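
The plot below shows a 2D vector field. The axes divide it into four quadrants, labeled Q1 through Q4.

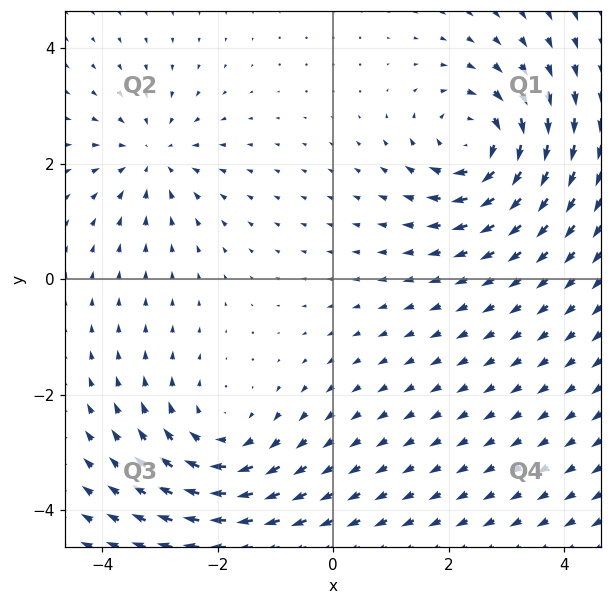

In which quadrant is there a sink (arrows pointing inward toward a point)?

Q2

The sink sits at approximately (-3.1, 2.1), which lies in quadrant Q2. The divergence there is about -4, negative as expected for a sink.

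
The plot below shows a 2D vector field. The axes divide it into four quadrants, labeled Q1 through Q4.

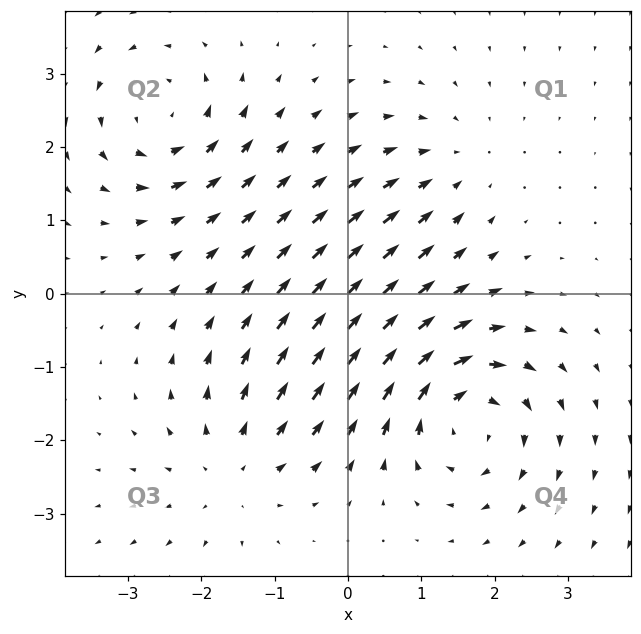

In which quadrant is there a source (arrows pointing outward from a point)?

Q3

The source sits at approximately (-1.6, -2.4), which lies in quadrant Q3. The divergence there is about +3, positive as expected for a source.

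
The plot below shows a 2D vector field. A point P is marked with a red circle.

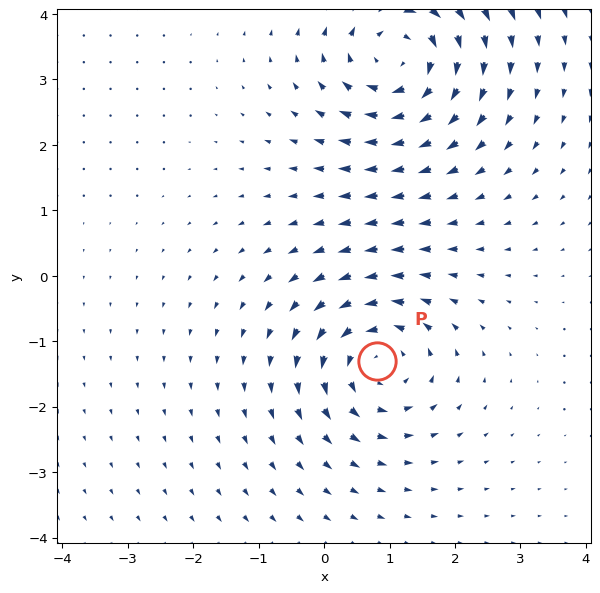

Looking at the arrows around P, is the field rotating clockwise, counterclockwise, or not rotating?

counterclockwise

Near P at (0.8, -1.3) the arrows circulate counterclockwise. The curl (z-component) there is about +4; positive curl means counterclockwise rotation.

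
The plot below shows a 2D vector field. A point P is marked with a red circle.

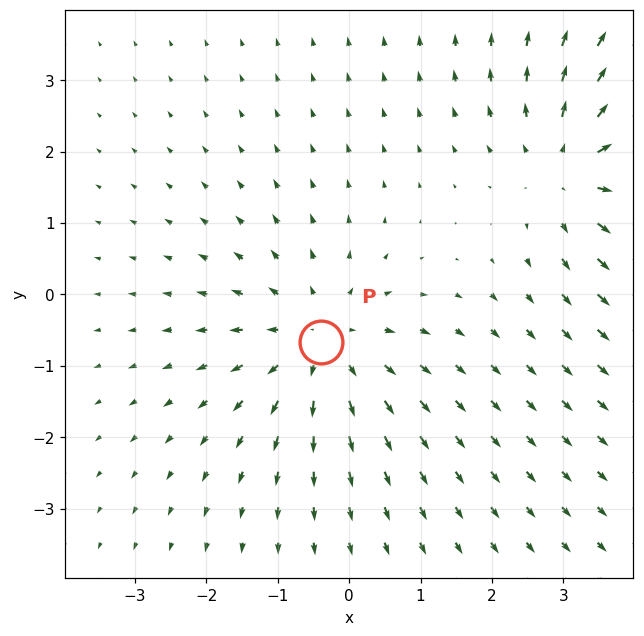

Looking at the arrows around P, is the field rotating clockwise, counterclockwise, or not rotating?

not rotating

Near P at (-0.4, -0.7) the arrows show no circulation. The curl there is ≈0.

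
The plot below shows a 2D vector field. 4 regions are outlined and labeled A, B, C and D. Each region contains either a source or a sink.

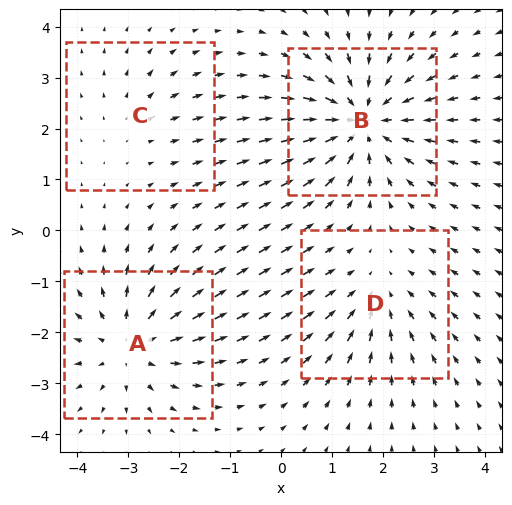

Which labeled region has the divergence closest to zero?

C

Divergence at each region's feature centre — A: about +4, B: about -6, C: about +2, D: about -3. Region C is closest to zero.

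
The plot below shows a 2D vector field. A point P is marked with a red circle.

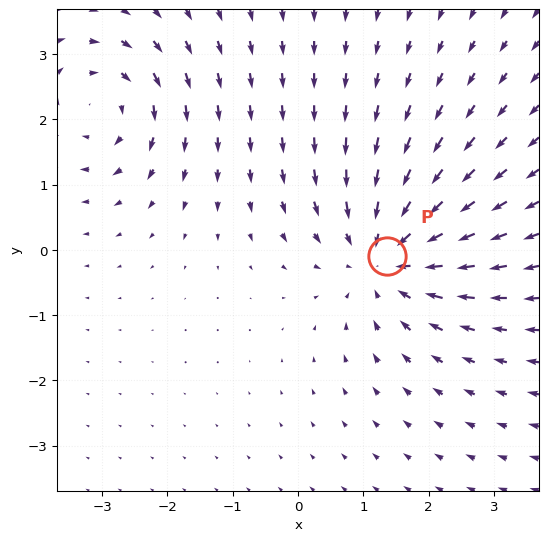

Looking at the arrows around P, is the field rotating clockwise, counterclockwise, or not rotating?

Near P at (1.4, -0.1) the arrows show no circulation. The curl there is ≈0.

not rotating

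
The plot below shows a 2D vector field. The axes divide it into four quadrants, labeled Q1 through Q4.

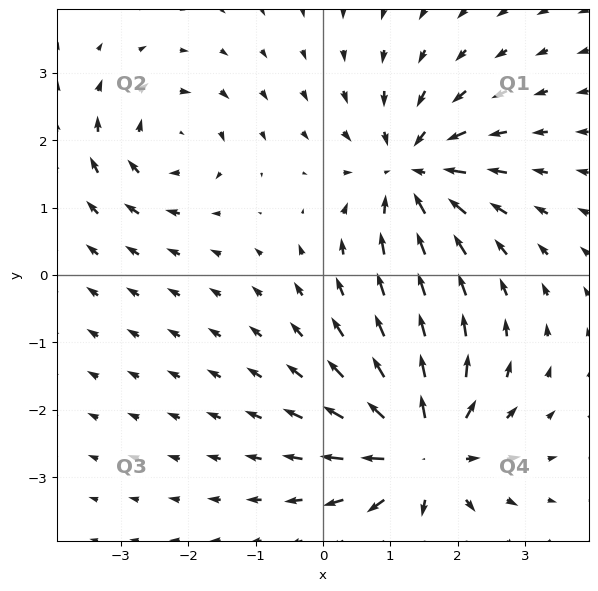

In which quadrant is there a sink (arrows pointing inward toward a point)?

The sink sits at approximately (1.3, 1.5), which lies in quadrant Q1. The divergence there is about -5, negative as expected for a sink.

Q1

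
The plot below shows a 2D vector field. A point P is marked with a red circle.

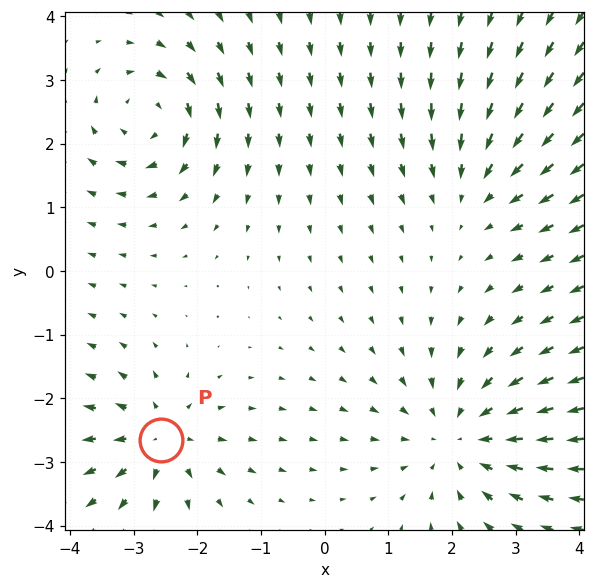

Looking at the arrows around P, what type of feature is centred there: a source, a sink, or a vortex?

source

At P (-2.6, -2.6) the arrows spread outward. Divergence about +5, curl ≈0 — positive divergence with near-zero curl is a source.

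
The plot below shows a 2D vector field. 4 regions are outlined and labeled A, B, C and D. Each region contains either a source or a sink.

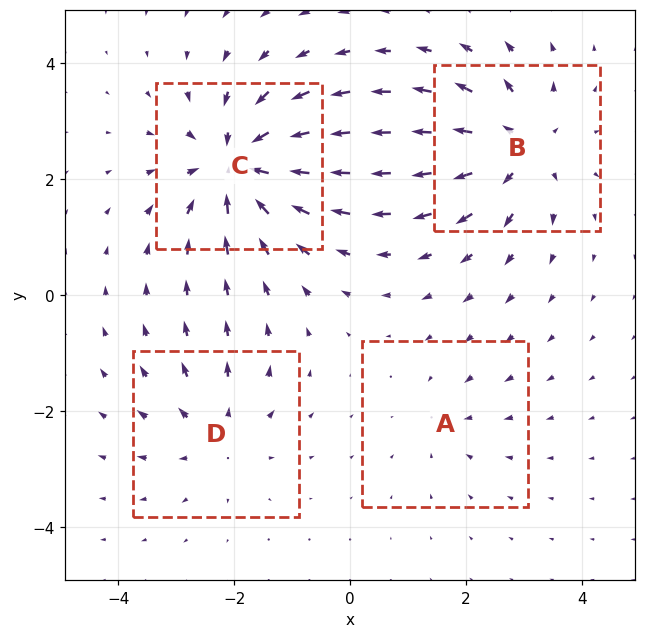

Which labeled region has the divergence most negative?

C

Divergence at each region's feature centre — A: about -2, B: about +5, C: about -7, D: about +4. Region C is most negative.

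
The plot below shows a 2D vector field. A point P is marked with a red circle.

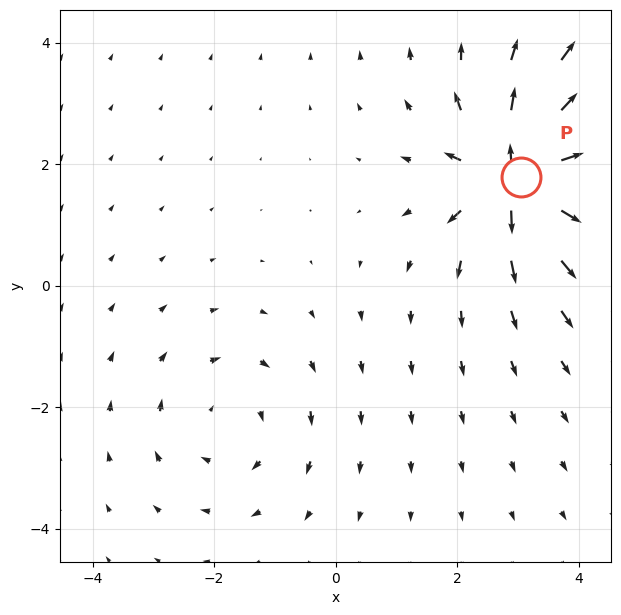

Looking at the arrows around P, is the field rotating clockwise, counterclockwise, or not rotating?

not rotating

Near P at (3.0, 1.8) the arrows show no circulation. The curl there is ≈0.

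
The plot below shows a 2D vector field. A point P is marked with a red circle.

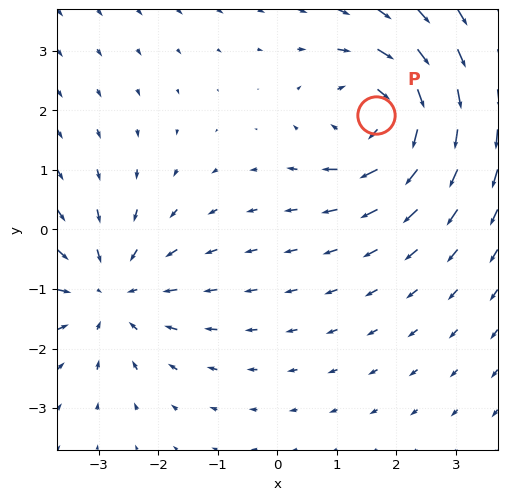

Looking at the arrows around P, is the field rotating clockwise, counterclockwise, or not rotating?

clockwise

Near P at (1.7, 1.9) the arrows circulate clockwise. The curl (z-component) there is about -5; negative curl means clockwise rotation.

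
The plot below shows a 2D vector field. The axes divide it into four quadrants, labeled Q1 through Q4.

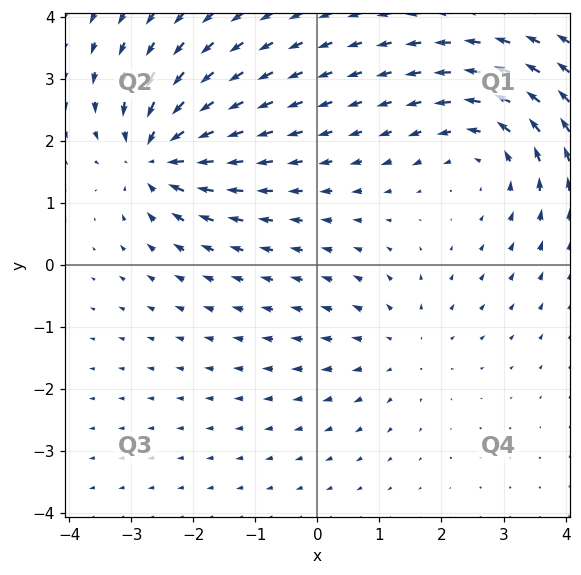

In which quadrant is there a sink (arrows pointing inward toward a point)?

Q2

The sink sits at approximately (-2.6, 1.8), which lies in quadrant Q2. The divergence there is about -7, negative as expected for a sink.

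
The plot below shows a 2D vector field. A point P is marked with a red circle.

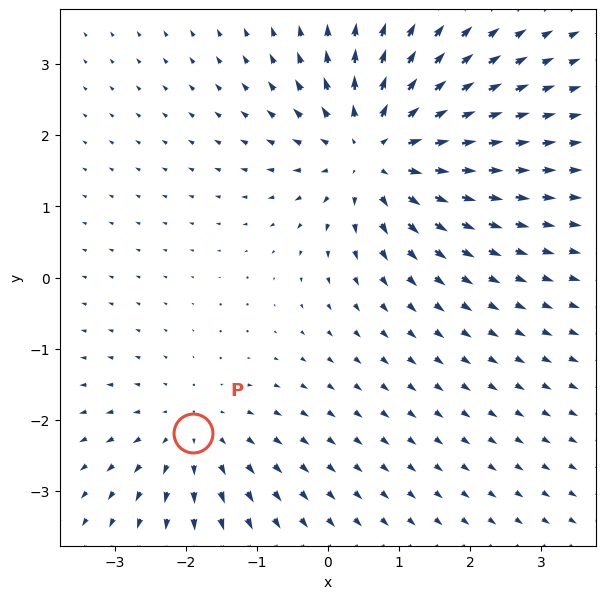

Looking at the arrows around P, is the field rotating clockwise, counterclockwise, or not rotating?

Near P at (-1.9, -2.2) the arrows show no circulation. The curl there is ≈0.

not rotating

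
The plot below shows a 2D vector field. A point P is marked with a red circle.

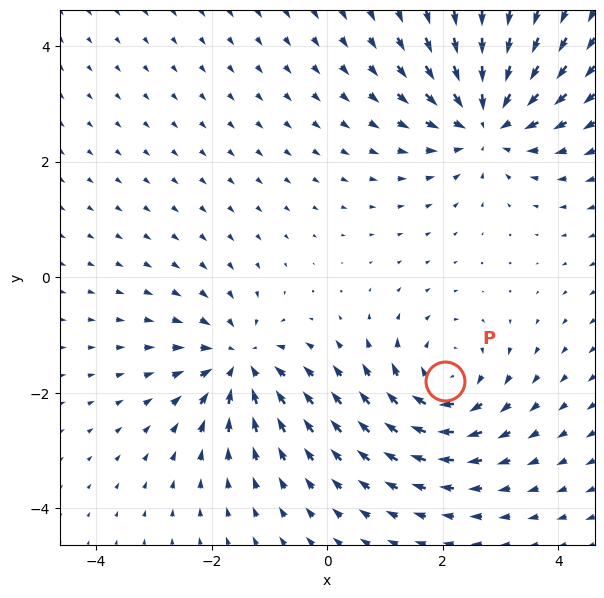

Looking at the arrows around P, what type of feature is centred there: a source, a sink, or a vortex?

At P (2.0, -1.8) the arrows circulate clockwise. Divergence ≈0, curl about -4 — near-zero divergence with nonzero curl is a vortex.

vortex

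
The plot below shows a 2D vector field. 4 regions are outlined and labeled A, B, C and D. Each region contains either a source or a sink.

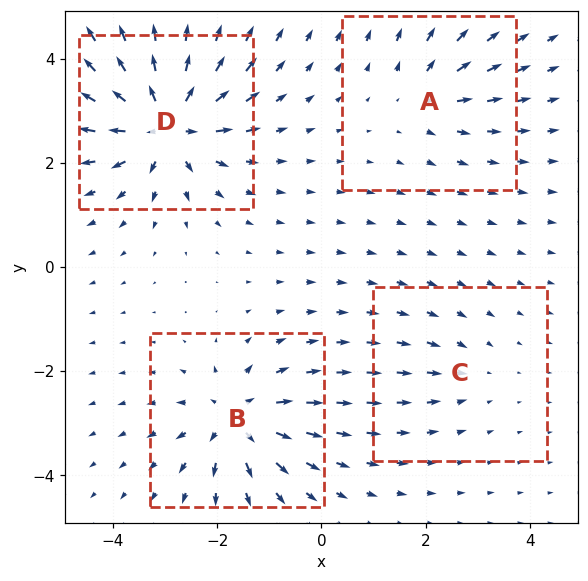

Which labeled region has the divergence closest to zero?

Divergence at each region's feature centre — A: about +4, B: about +7, C: about -3, D: about +9. Region C is closest to zero.

C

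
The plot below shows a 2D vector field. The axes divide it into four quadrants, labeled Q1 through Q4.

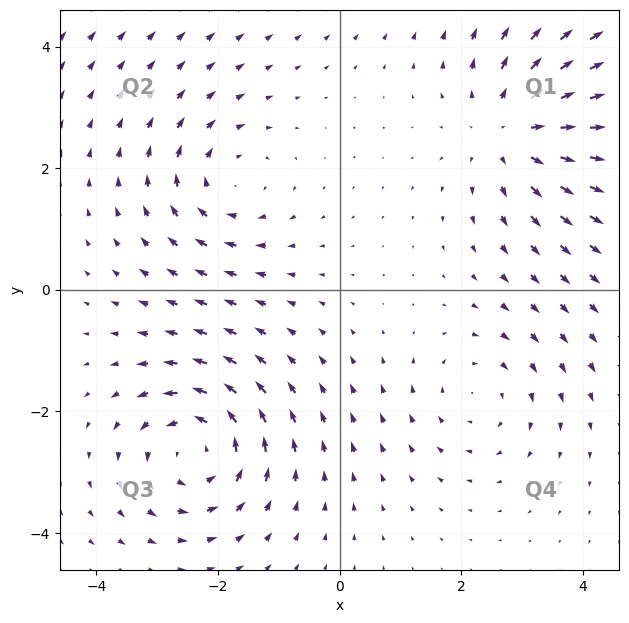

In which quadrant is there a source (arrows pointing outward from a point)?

Q1

The source sits at approximately (2.8, 2.6), which lies in quadrant Q1. The divergence there is about +3, positive as expected for a source.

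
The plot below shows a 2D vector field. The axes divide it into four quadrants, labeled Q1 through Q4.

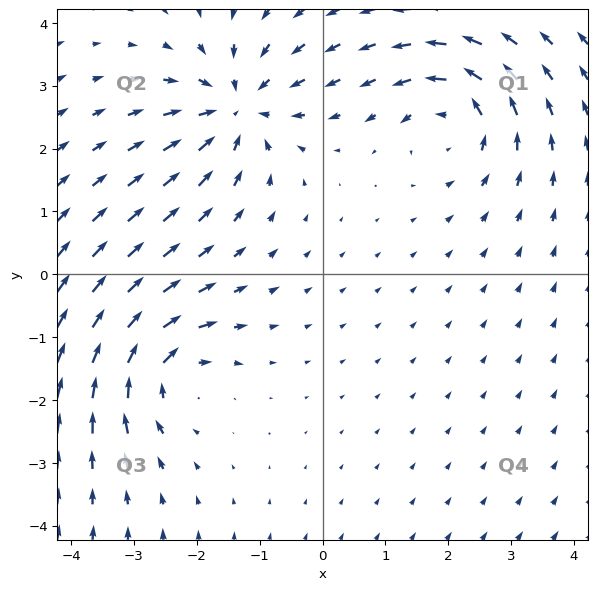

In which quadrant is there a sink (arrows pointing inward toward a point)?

The sink sits at approximately (-1.4, 2.6), which lies in quadrant Q2. The divergence there is about -4, negative as expected for a sink.

Q2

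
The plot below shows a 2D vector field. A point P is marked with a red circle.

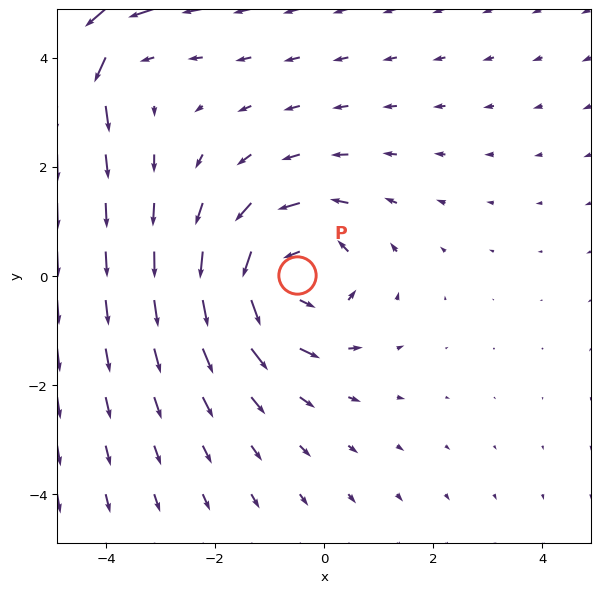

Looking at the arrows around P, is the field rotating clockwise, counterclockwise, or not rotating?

Near P at (-0.5, 0.0) the arrows circulate counterclockwise. The curl (z-component) there is about +4; positive curl means counterclockwise rotation.

counterclockwise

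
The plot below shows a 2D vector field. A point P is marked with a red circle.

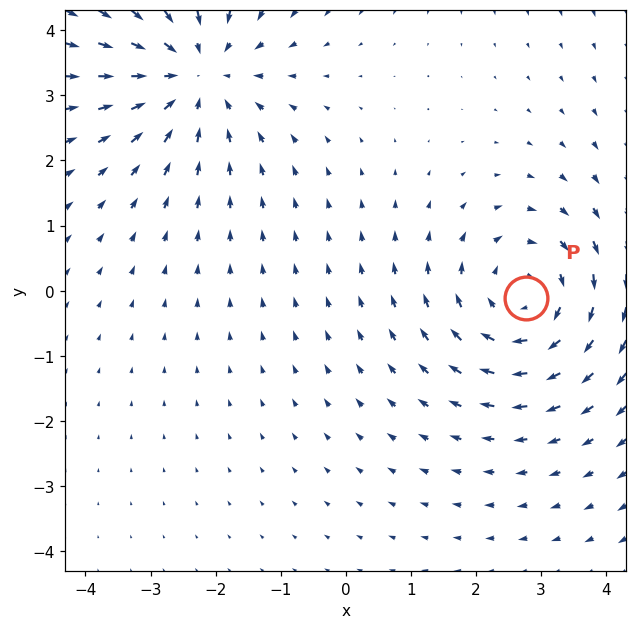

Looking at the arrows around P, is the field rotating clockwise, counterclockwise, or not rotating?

clockwise

Near P at (2.8, -0.1) the arrows circulate clockwise. The curl (z-component) there is about -3; negative curl means clockwise rotation.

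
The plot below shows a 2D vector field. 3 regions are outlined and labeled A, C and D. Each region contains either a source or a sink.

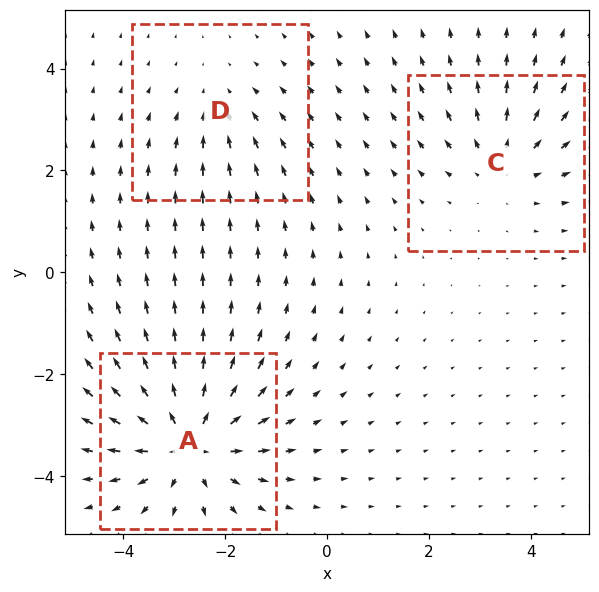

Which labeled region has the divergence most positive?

Divergence at each region's feature centre — A: about +4, C: about +3, D: about -2. Region A is most positive.

A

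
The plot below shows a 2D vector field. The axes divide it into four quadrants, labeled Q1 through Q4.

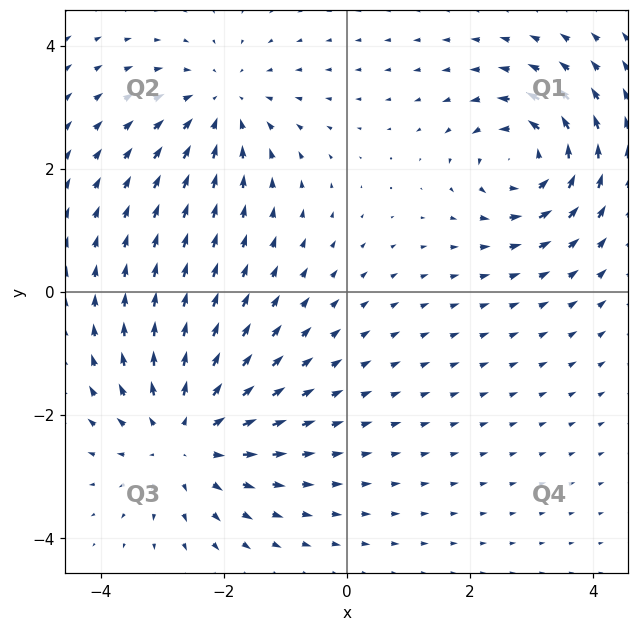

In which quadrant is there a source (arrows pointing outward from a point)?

The source sits at approximately (-2.6, -2.4), which lies in quadrant Q3. The divergence there is about +3, positive as expected for a source.

Q3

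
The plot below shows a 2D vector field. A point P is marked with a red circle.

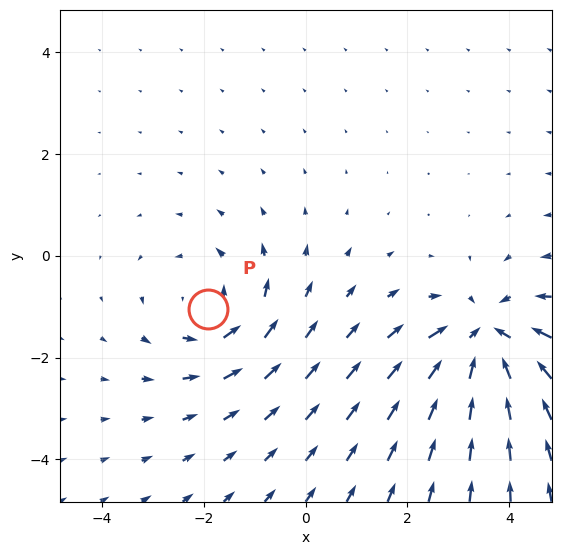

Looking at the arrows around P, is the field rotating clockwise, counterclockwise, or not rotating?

Near P at (-1.9, -1.0) the arrows circulate counterclockwise. The curl (z-component) there is about +3; positive curl means counterclockwise rotation.

counterclockwise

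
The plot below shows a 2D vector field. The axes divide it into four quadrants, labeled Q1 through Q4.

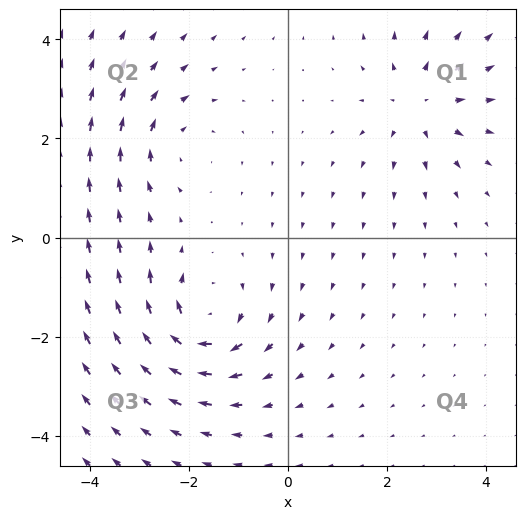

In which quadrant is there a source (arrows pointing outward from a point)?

Q1

The source sits at approximately (2.7, 2.7), which lies in quadrant Q1. The divergence there is about +3, positive as expected for a source.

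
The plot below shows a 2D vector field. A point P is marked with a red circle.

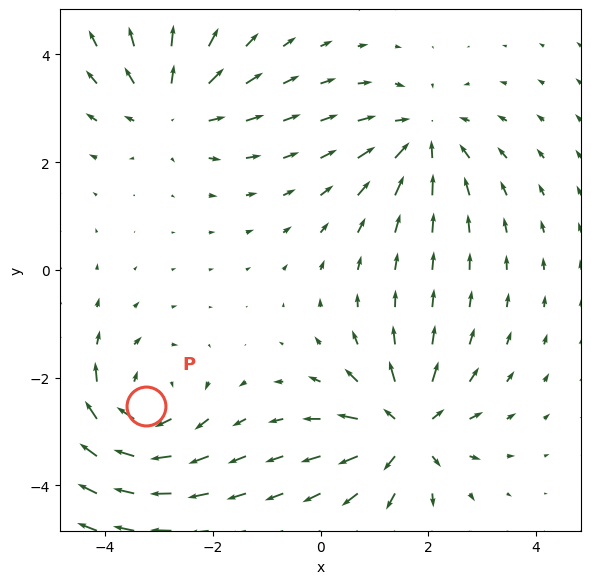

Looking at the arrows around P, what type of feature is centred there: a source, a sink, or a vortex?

vortex

At P (-3.2, -2.5) the arrows circulate clockwise. Divergence ≈0, curl about -5 — near-zero divergence with nonzero curl is a vortex.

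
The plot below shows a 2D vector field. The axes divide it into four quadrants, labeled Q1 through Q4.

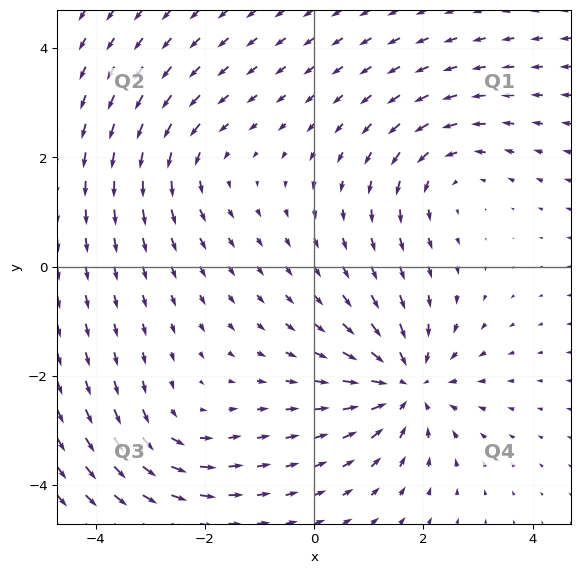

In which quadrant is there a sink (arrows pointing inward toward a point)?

The sink sits at approximately (1.7, -2.2), which lies in quadrant Q4. The divergence there is about -5, negative as expected for a sink.

Q4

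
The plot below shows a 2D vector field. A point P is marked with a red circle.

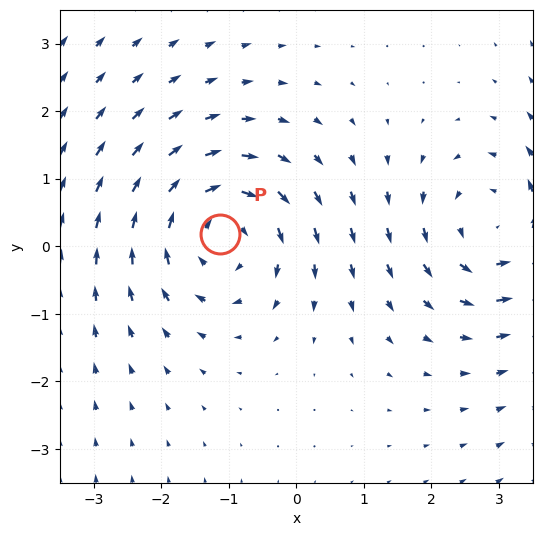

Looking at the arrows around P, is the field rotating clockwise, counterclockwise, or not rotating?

clockwise

Near P at (-1.1, 0.2) the arrows circulate clockwise. The curl (z-component) there is about -4; negative curl means clockwise rotation.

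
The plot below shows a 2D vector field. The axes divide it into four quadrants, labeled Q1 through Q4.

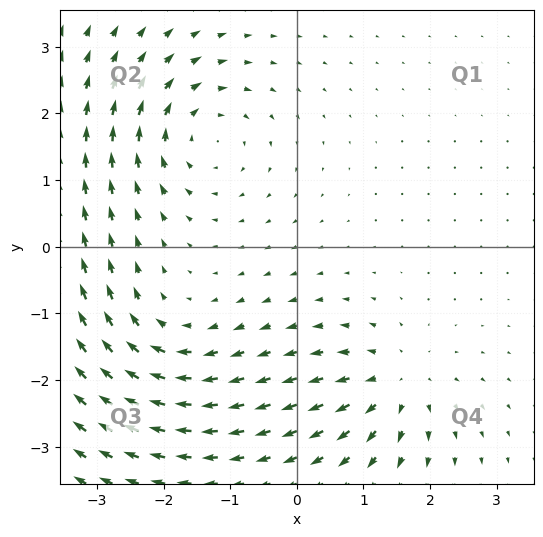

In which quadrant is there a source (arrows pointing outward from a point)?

Q4

The source sits at approximately (1.5, -2.1), which lies in quadrant Q4. The divergence there is about +6, positive as expected for a source.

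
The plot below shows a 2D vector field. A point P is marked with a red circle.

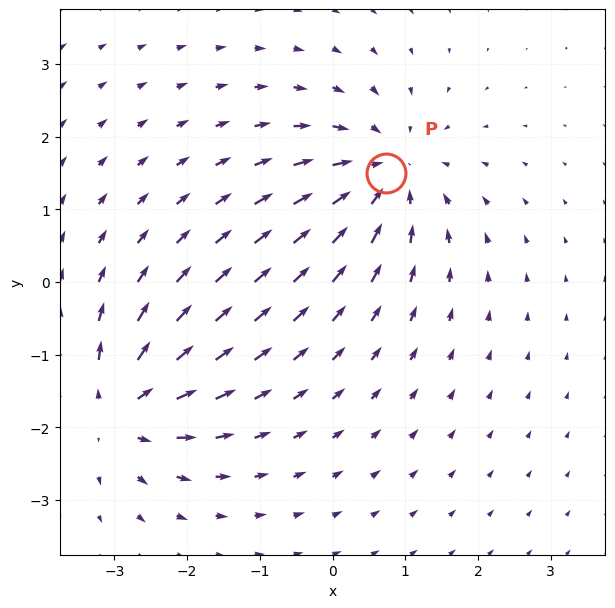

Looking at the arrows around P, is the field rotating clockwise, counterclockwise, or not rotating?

Near P at (0.7, 1.5) the arrows show no circulation. The curl there is ≈0.

not rotating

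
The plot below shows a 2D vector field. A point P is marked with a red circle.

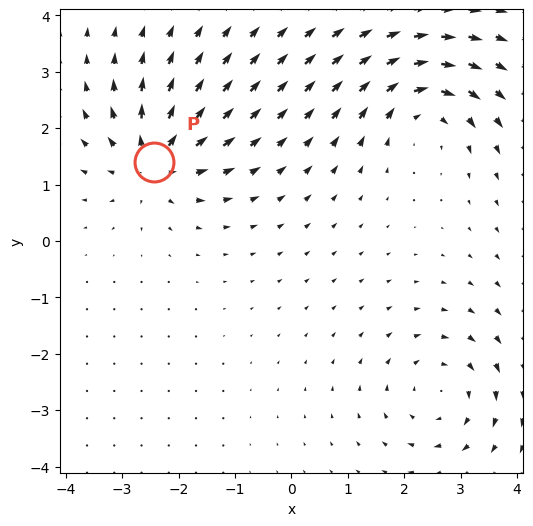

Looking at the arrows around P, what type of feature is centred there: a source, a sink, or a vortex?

source

At P (-2.4, 1.4) the arrows spread outward. Divergence about +6, curl ≈0 — positive divergence with near-zero curl is a source.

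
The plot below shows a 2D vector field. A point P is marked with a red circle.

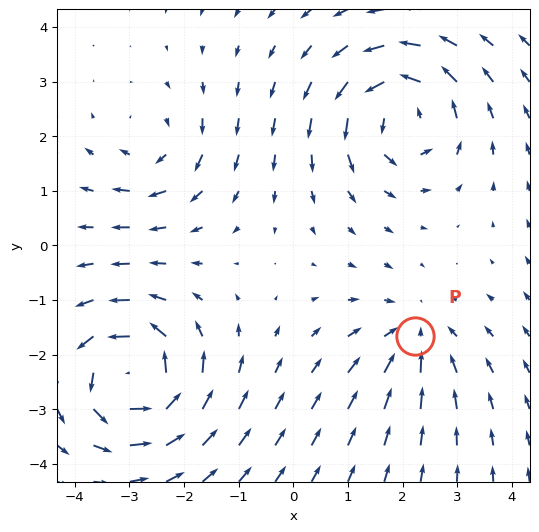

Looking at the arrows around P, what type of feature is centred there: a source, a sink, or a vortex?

At P (2.2, -1.6) the arrows converge inward. Divergence about -3, curl ≈0 — negative divergence with near-zero curl is a sink.

sink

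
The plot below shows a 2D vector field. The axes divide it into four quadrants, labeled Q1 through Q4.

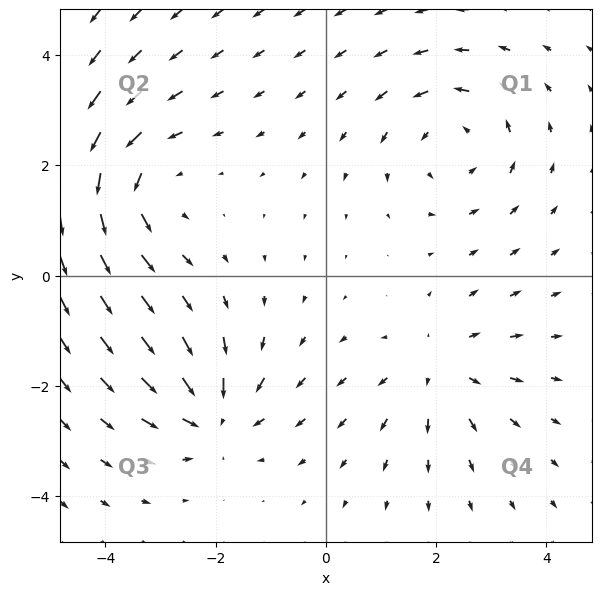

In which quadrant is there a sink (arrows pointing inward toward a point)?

The sink sits at approximately (-2.1, -2.5), which lies in quadrant Q3. The divergence there is about -5, negative as expected for a sink.

Q3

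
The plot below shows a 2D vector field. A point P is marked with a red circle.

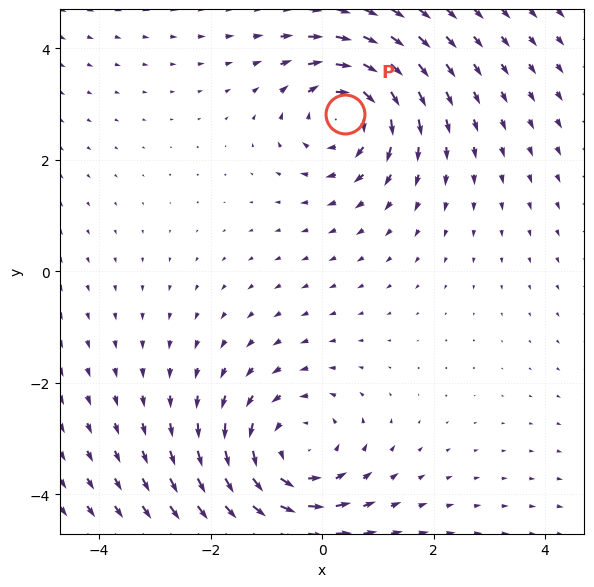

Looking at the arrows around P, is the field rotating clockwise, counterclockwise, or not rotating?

Near P at (0.4, 2.8) the arrows circulate clockwise. The curl (z-component) there is about -4; negative curl means clockwise rotation.

clockwise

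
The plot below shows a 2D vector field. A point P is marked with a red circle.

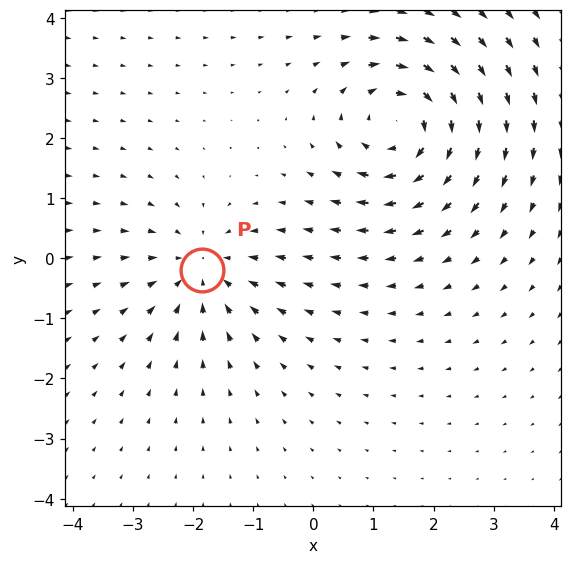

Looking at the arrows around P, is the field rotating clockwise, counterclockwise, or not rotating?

Near P at (-1.9, -0.2) the arrows show no circulation. The curl there is ≈0.

not rotating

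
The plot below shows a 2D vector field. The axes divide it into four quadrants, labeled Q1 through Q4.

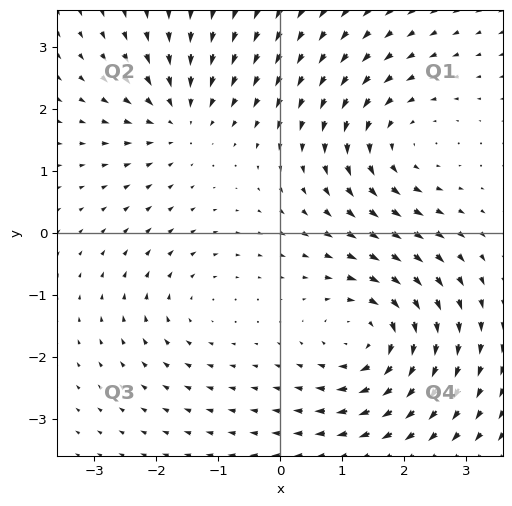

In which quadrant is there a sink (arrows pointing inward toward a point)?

The sink sits at approximately (-1.6, 1.9), which lies in quadrant Q2. The divergence there is about -4, negative as expected for a sink.

Q2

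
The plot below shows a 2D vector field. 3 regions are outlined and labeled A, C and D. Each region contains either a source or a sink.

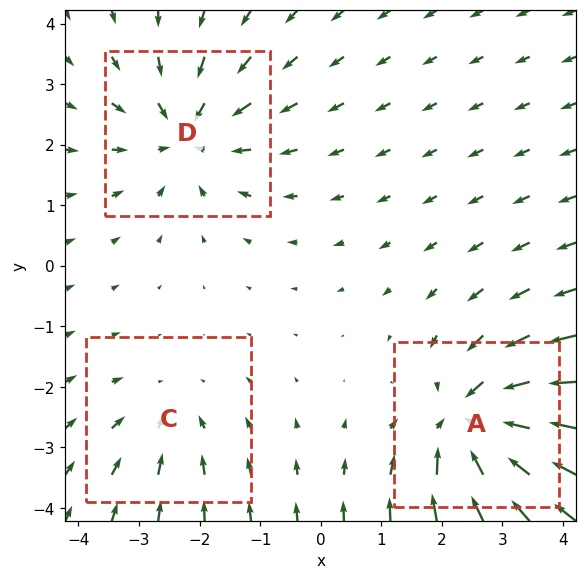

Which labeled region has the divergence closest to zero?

C

Divergence at each region's feature centre — A: about -5, C: about -2, D: about -3. Region C is closest to zero.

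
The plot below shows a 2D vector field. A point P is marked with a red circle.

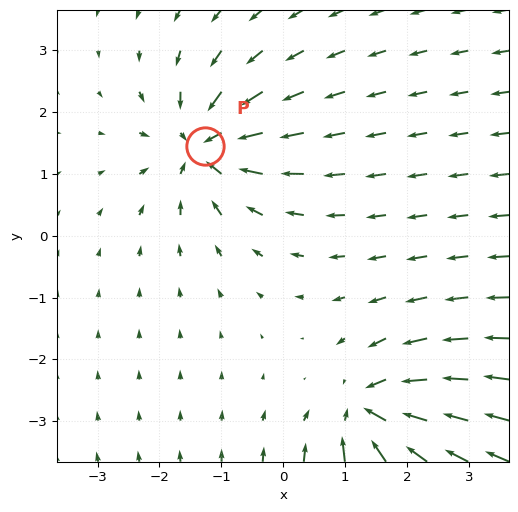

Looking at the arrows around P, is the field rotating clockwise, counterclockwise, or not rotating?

Near P at (-1.3, 1.5) the arrows show no circulation. The curl there is ≈0.

not rotating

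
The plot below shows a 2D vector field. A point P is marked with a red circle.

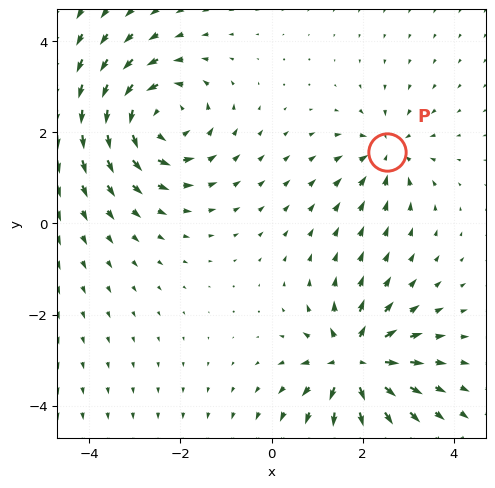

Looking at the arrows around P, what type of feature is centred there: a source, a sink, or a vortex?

sink

At P (2.5, 1.6) the arrows converge inward. Divergence about -4, curl ≈0 — negative divergence with near-zero curl is a sink.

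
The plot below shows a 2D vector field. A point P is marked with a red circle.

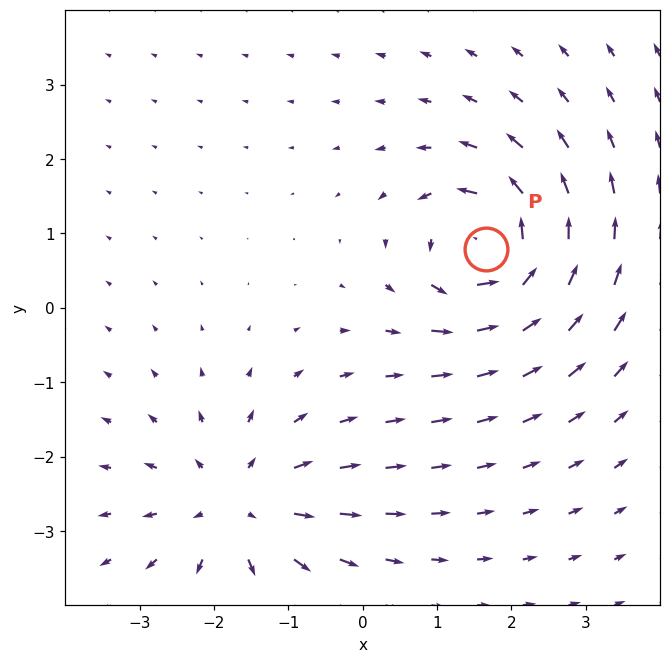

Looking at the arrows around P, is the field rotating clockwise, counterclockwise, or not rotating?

Near P at (1.7, 0.8) the arrows circulate counterclockwise. The curl (z-component) there is about +6; positive curl means counterclockwise rotation.

counterclockwise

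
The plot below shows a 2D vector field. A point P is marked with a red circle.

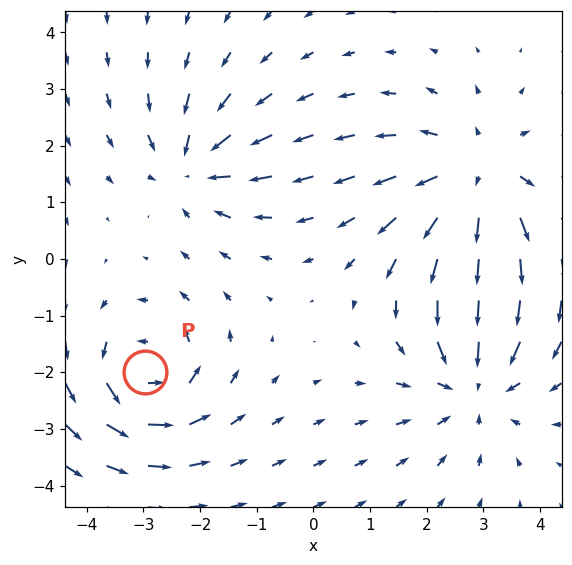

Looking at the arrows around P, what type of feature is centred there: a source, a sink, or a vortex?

vortex

At P (-3.0, -2.0) the arrows circulate counterclockwise. Divergence ≈0, curl about +5 — near-zero divergence with nonzero curl is a vortex.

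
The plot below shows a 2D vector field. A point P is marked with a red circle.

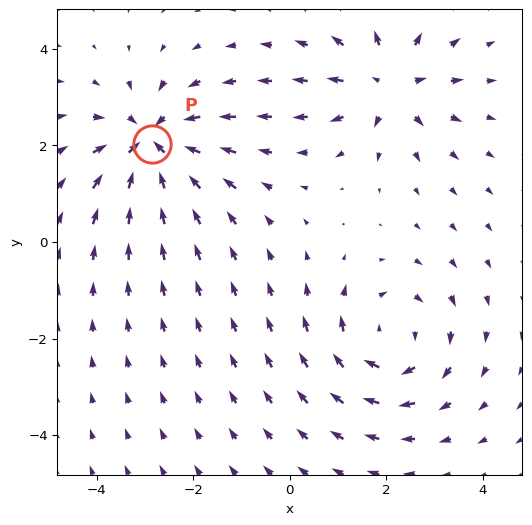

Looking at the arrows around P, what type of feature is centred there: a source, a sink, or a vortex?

sink

At P (-2.9, 2.0) the arrows converge inward. Divergence about -5, curl ≈0 — negative divergence with near-zero curl is a sink.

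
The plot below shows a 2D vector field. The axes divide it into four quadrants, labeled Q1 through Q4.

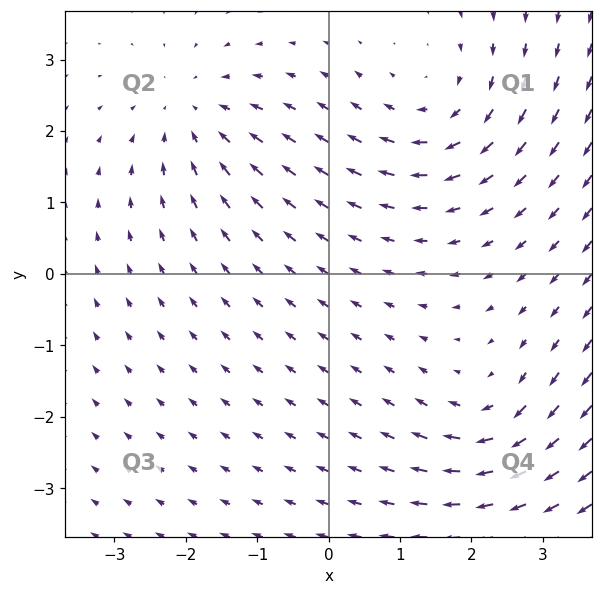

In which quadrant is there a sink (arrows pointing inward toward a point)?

Q2

The sink sits at approximately (-1.9, 2.2), which lies in quadrant Q2. The divergence there is about -3, negative as expected for a sink.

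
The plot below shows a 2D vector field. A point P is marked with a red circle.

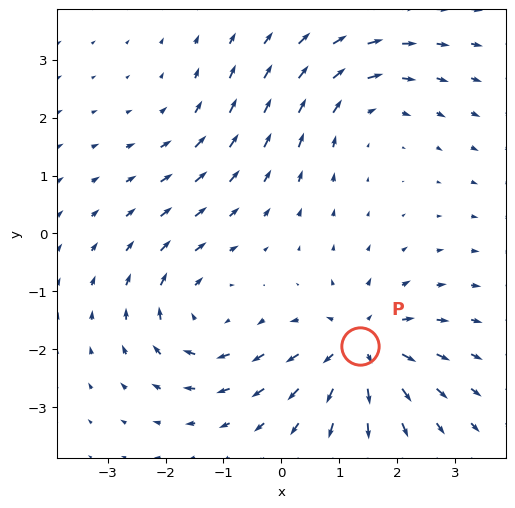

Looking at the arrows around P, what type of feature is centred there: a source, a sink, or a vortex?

source

At P (1.4, -1.9) the arrows spread outward. Divergence about +6, curl ≈0 — positive divergence with near-zero curl is a source.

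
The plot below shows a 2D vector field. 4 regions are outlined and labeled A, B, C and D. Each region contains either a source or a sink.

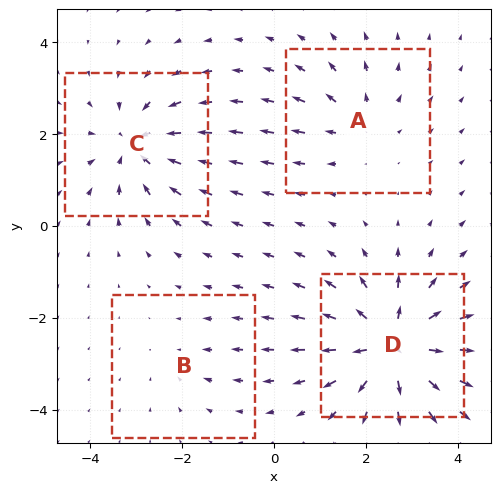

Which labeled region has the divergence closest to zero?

Divergence at each region's feature centre — A: about +3, B: about -2, C: about -5, D: about +7. Region B is closest to zero.

B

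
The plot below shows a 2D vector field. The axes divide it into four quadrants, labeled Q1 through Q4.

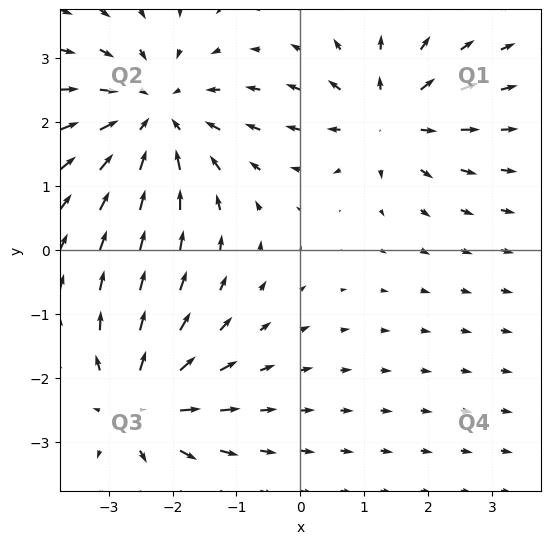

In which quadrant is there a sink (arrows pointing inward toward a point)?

Q2

The sink sits at approximately (-2.3, 2.1), which lies in quadrant Q2. The divergence there is about -3, negative as expected for a sink.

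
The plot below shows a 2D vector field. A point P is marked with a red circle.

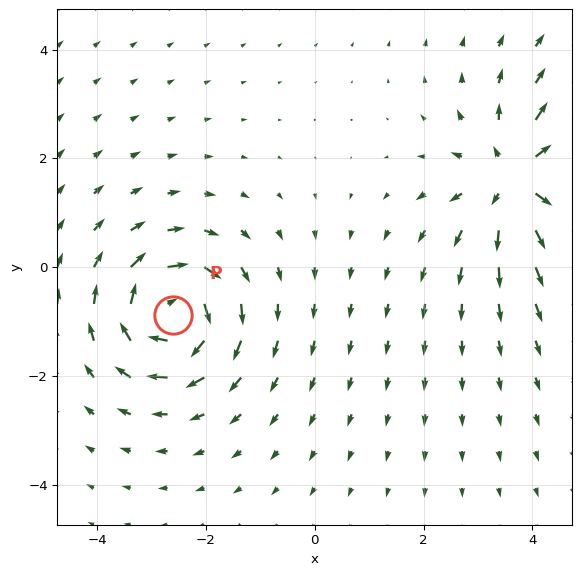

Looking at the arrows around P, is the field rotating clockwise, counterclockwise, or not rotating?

clockwise

Near P at (-2.6, -0.9) the arrows circulate clockwise. The curl (z-component) there is about -7; negative curl means clockwise rotation.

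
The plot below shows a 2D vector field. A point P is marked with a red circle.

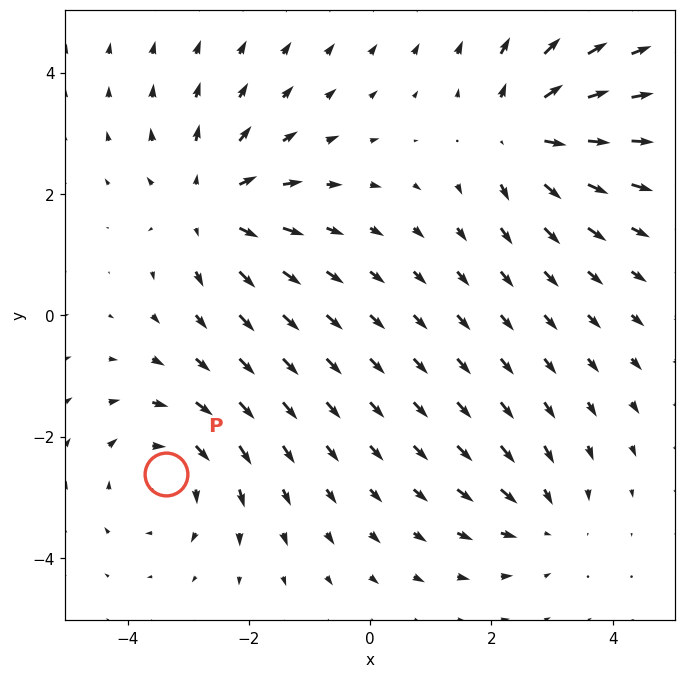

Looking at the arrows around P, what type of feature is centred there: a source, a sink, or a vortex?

vortex

At P (-3.4, -2.6) the arrows circulate clockwise. Divergence ≈0, curl about -4 — near-zero divergence with nonzero curl is a vortex.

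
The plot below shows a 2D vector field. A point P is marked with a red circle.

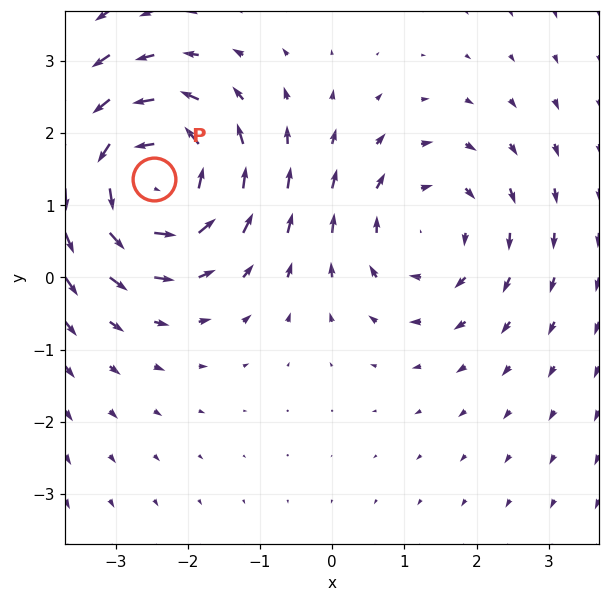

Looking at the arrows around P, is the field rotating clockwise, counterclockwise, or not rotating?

counterclockwise

Near P at (-2.5, 1.4) the arrows circulate counterclockwise. The curl (z-component) there is about +5; positive curl means counterclockwise rotation.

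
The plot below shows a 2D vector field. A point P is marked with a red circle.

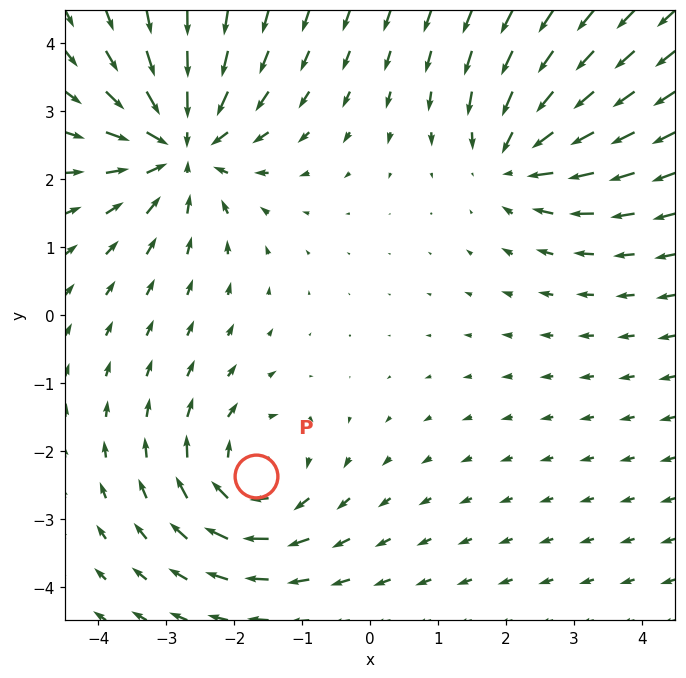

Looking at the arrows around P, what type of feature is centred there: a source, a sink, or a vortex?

vortex

At P (-1.7, -2.4) the arrows circulate clockwise. Divergence ≈0, curl about -4 — near-zero divergence with nonzero curl is a vortex.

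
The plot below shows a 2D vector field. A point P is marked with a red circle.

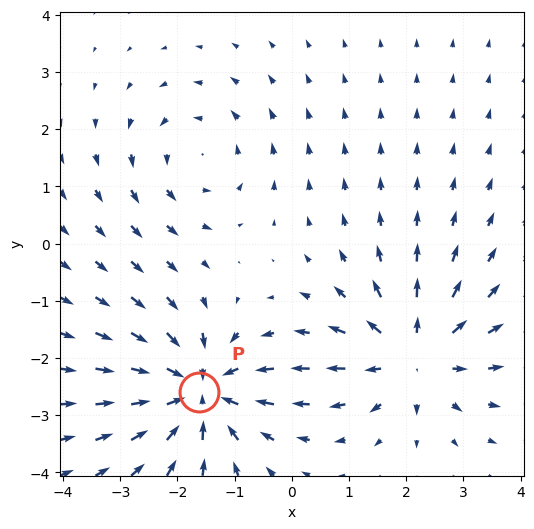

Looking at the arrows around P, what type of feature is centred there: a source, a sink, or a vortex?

At P (-1.6, -2.6) the arrows converge inward. Divergence about -5, curl ≈0 — negative divergence with near-zero curl is a sink.

sink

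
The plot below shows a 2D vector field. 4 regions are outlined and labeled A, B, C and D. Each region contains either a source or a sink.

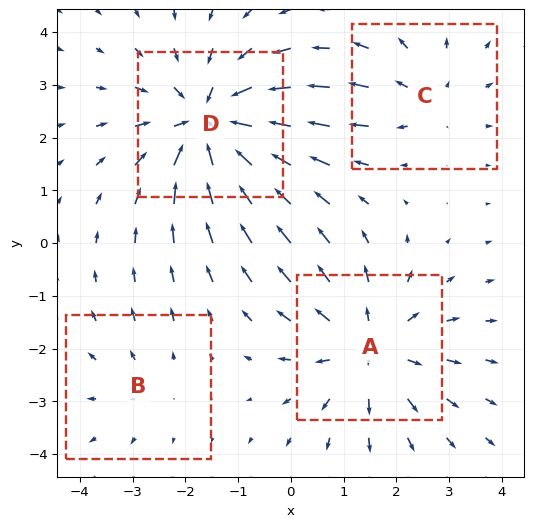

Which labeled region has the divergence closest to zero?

B

Divergence at each region's feature centre — A: about +4, B: about +2, C: about +3, D: about -6. Region B is closest to zero.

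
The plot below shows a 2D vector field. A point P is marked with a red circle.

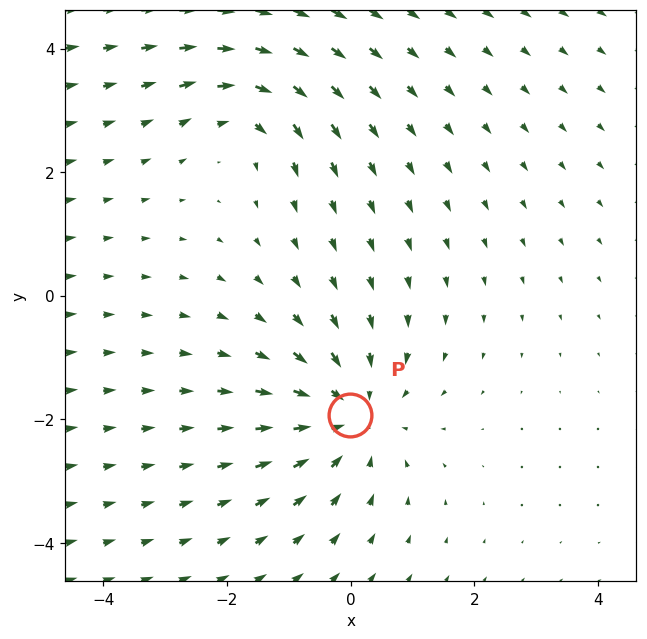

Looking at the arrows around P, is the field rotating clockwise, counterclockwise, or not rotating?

Near P at (-0.0, -1.9) the arrows show no circulation. The curl there is ≈0.

not rotating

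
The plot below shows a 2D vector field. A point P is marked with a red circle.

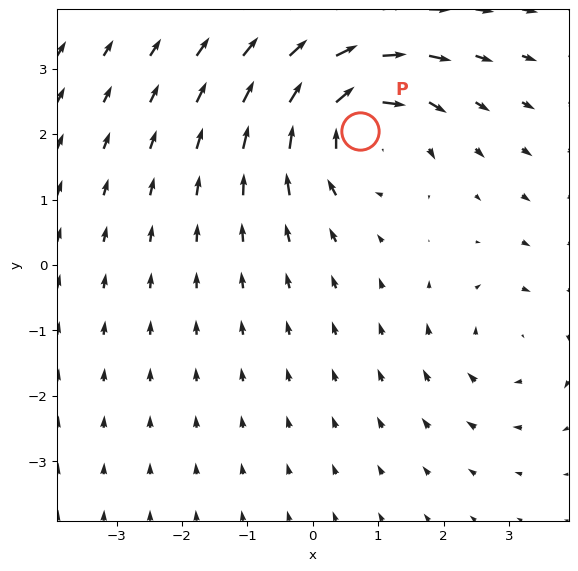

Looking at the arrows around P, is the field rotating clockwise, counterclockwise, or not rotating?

clockwise

Near P at (0.7, 2.1) the arrows circulate clockwise. The curl (z-component) there is about -5; negative curl means clockwise rotation.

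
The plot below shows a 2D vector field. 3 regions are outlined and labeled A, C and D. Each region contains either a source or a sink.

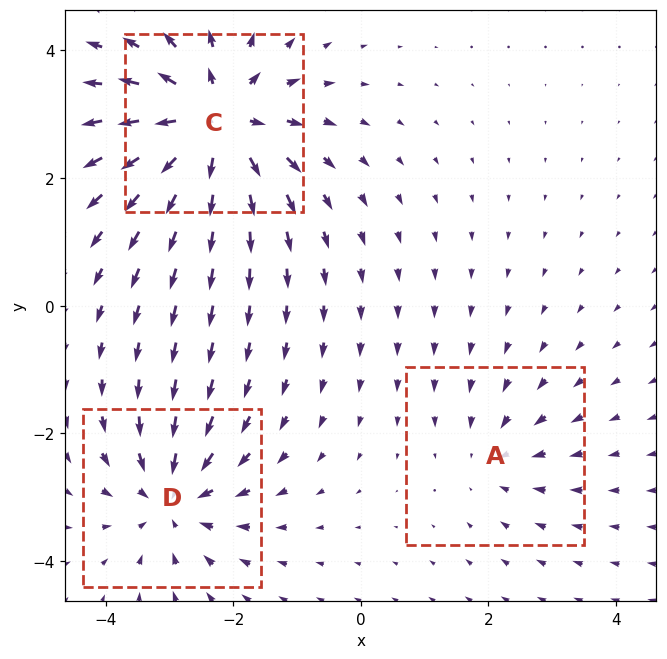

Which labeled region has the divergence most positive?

C

Divergence at each region's feature centre — A: about -2, C: about +5, D: about -4. Region C is most positive.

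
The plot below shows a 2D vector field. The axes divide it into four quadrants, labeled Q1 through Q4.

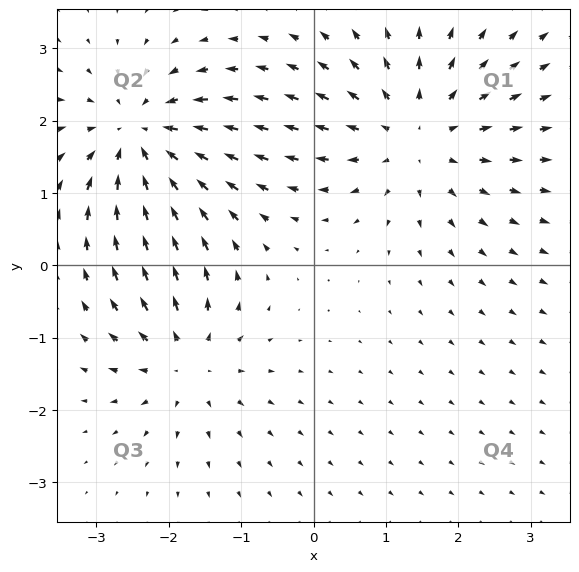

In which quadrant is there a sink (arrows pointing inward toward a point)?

The sink sits at approximately (-2.4, 1.8), which lies in quadrant Q2. The divergence there is about -5, negative as expected for a sink.

Q2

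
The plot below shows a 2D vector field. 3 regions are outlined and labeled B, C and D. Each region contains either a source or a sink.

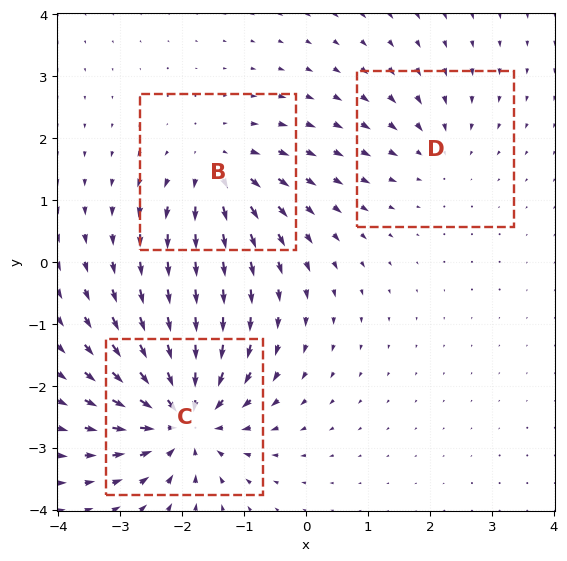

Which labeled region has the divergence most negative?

C

Divergence at each region's feature centre — B: about +3, C: about -6, D: about -2. Region C is most negative.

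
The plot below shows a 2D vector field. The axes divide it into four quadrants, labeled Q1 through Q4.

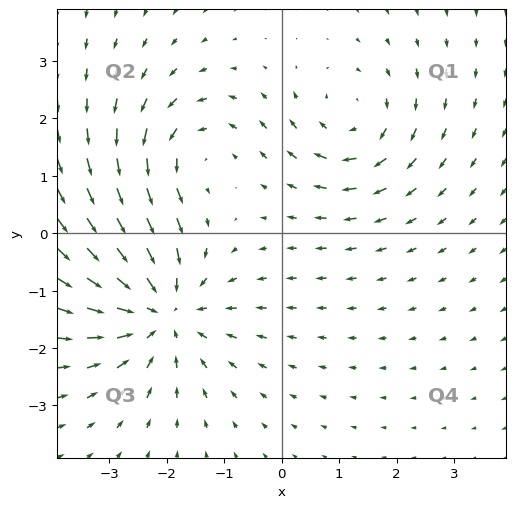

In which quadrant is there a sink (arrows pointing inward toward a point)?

The sink sits at approximately (-2.1, -1.4), which lies in quadrant Q3. The divergence there is about -4, negative as expected for a sink.

Q3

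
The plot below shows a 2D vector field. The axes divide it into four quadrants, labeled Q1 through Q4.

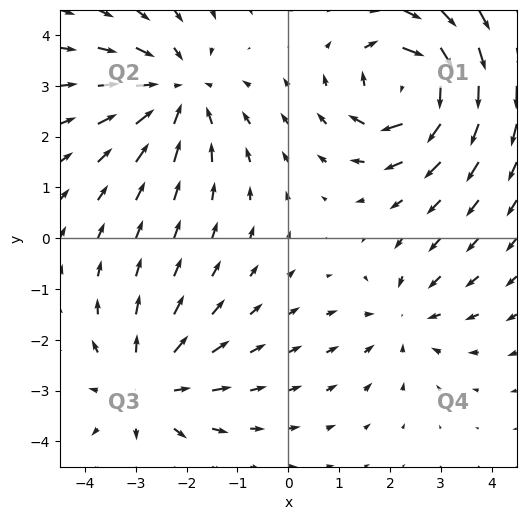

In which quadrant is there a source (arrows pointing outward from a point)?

The source sits at approximately (-2.8, -2.9), which lies in quadrant Q3. The divergence there is about +3, positive as expected for a source.

Q3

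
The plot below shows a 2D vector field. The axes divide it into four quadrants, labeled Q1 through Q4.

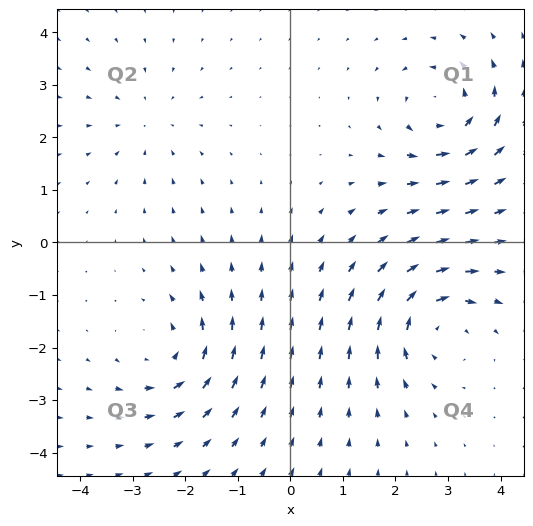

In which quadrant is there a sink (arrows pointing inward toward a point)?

The sink sits at approximately (-2.7, 2.3), which lies in quadrant Q2. The divergence there is about -2, negative as expected for a sink.

Q2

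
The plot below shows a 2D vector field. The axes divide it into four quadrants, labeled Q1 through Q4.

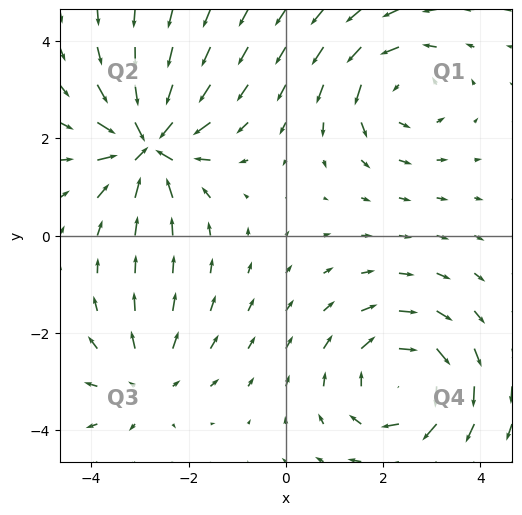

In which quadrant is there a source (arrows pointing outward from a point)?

The source sits at approximately (-2.9, -3.1), which lies in quadrant Q3. The divergence there is about +2, positive as expected for a source.

Q3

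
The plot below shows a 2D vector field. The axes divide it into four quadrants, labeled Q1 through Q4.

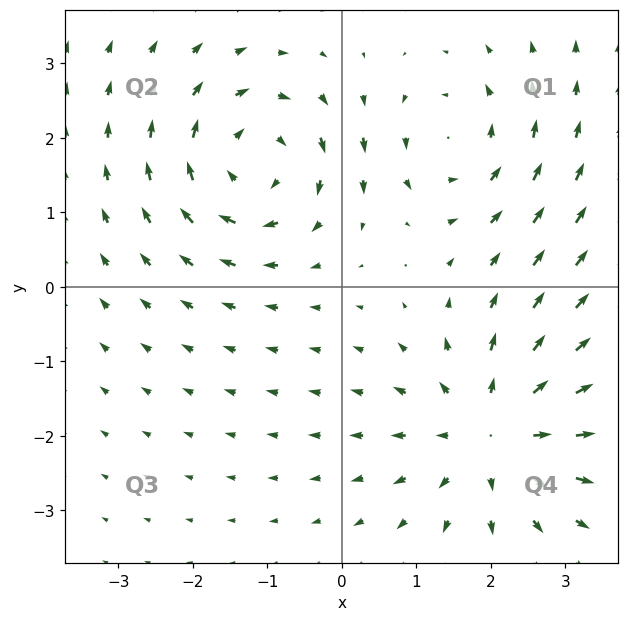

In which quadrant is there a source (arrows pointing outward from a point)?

Q4

The source sits at approximately (2.0, -2.0), which lies in quadrant Q4. The divergence there is about +5, positive as expected for a source.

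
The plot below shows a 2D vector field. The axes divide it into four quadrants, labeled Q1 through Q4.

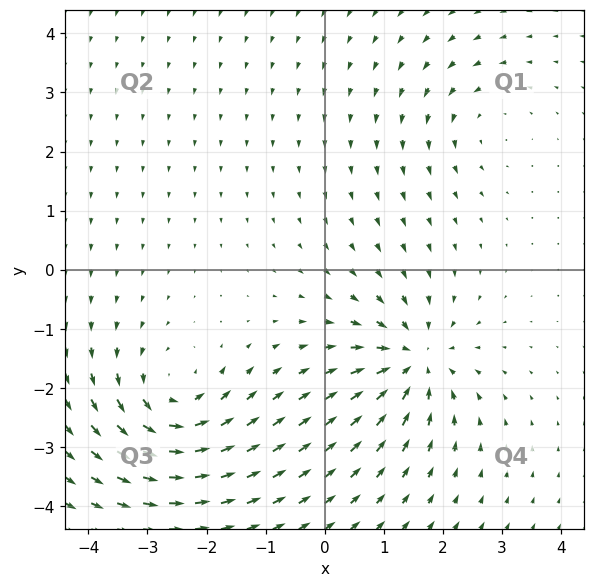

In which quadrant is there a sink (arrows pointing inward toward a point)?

The sink sits at approximately (1.5, -1.5), which lies in quadrant Q4. The divergence there is about -6, negative as expected for a sink.

Q4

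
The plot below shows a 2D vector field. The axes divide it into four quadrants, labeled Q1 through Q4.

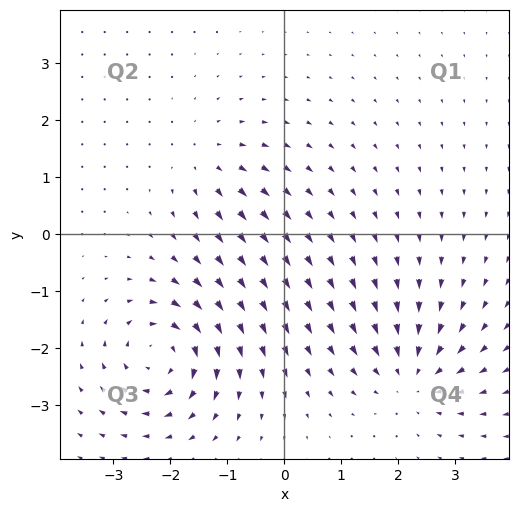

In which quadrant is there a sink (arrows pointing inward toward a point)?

Q4

The sink sits at approximately (2.2, -2.5), which lies in quadrant Q4. The divergence there is about -5, negative as expected for a sink.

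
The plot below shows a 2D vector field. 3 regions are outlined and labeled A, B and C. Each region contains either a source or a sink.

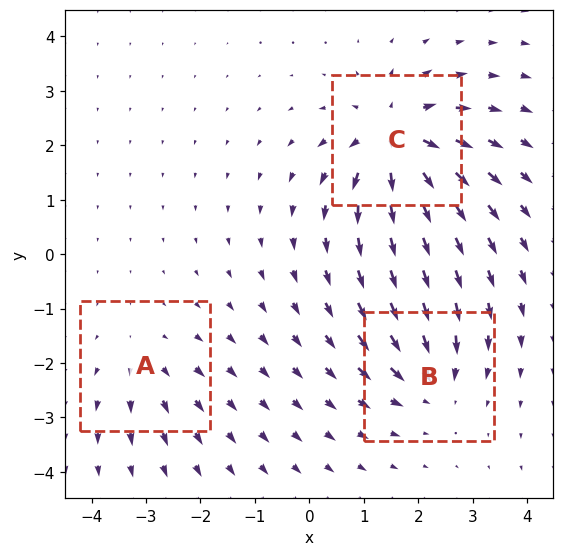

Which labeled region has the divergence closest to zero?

A

Divergence at each region's feature centre — A: about +2, B: about -4, C: about +6. Region A is closest to zero.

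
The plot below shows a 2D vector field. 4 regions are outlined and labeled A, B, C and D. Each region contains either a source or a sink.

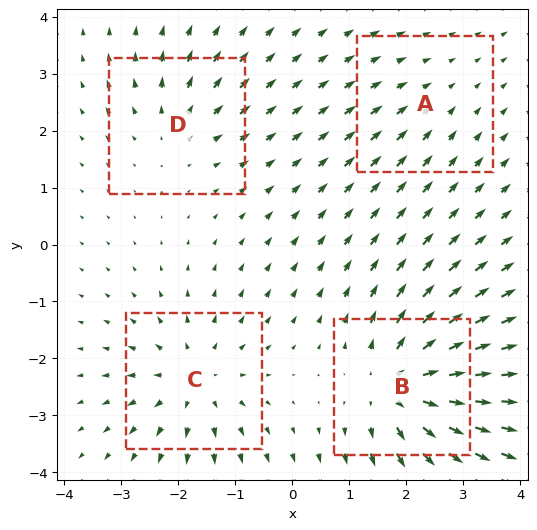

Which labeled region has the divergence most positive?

Divergence at each region's feature centre — A: about -2, B: about +7, C: about +5, D: about +3. Region B is most positive.

B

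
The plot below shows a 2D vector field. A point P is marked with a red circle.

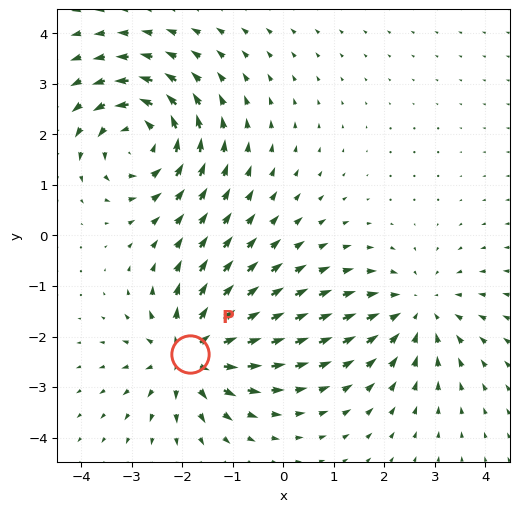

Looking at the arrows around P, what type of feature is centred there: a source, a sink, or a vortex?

source

At P (-1.9, -2.4) the arrows spread outward. Divergence about +4, curl ≈0 — positive divergence with near-zero curl is a source.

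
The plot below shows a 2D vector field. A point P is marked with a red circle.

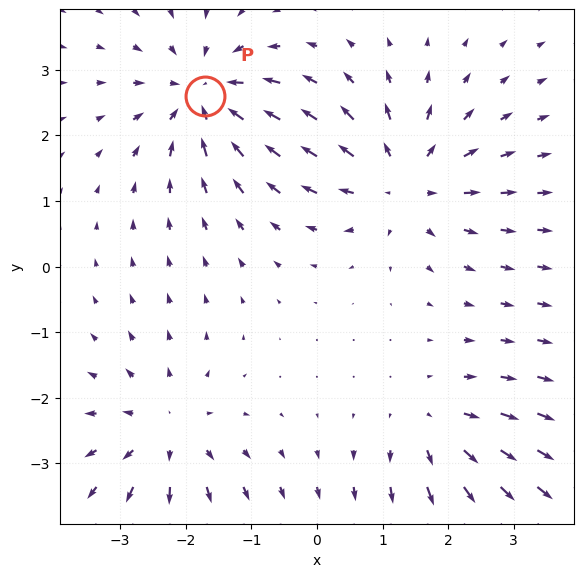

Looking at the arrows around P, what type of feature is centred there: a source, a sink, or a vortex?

sink

At P (-1.7, 2.6) the arrows converge inward. Divergence about -6, curl ≈0 — negative divergence with near-zero curl is a sink.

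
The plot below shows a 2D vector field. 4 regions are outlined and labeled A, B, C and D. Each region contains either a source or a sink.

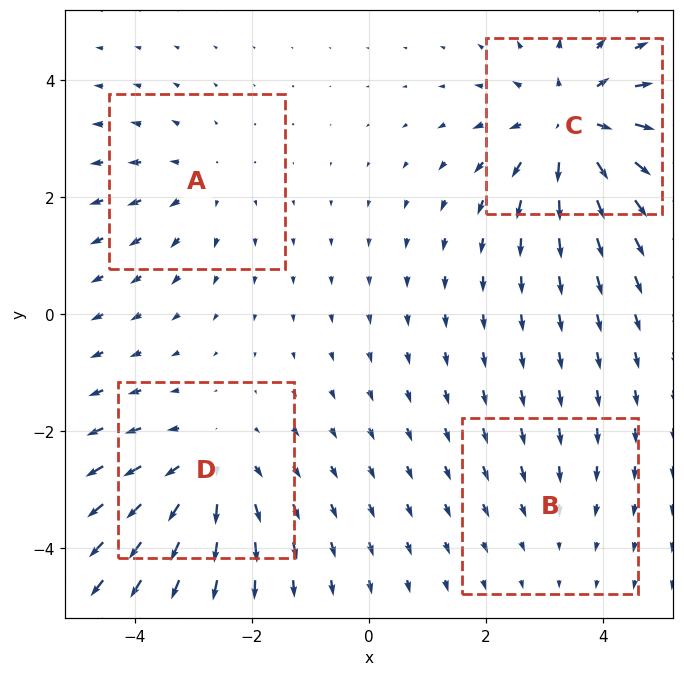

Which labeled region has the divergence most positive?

C

Divergence at each region's feature centre — A: about +3, B: about -2, C: about +6, D: about +5. Region C is most positive.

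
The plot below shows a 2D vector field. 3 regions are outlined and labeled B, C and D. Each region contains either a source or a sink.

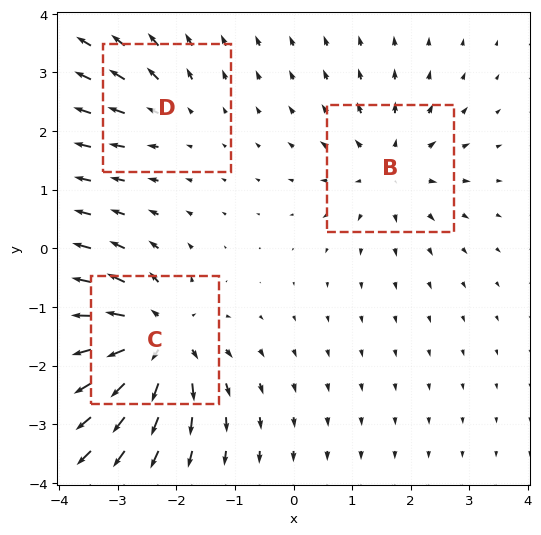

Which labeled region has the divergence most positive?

C

Divergence at each region's feature centre — B: about +3, C: about +6, D: about +2. Region C is most positive.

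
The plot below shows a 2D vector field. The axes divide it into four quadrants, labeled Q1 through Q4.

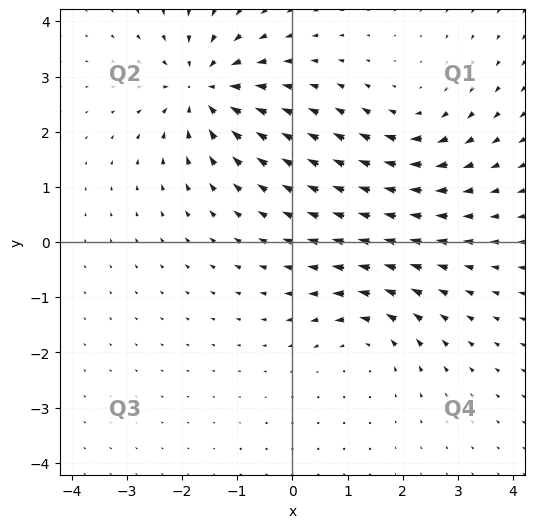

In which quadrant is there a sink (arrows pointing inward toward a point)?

The sink sits at approximately (-1.6, 2.8), which lies in quadrant Q2. The divergence there is about -5, negative as expected for a sink.

Q2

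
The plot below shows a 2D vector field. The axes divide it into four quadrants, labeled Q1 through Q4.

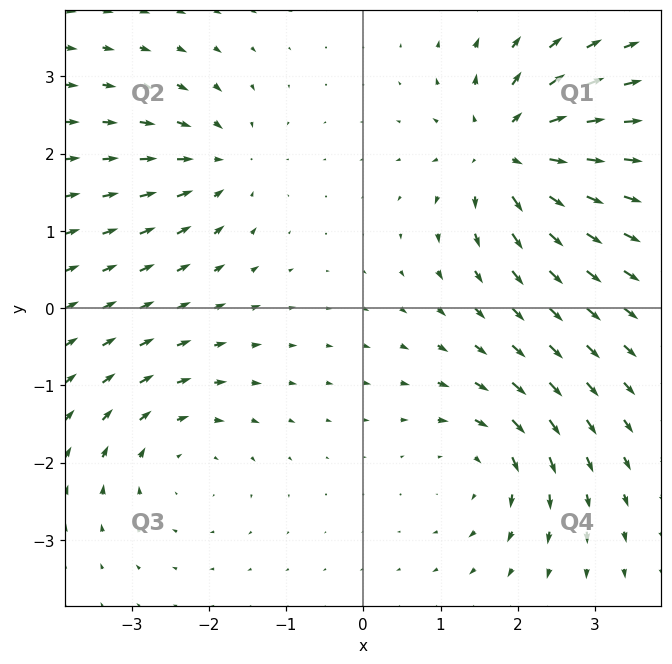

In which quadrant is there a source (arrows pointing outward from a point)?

Q1

The source sits at approximately (1.9, 2.0), which lies in quadrant Q1. The divergence there is about +7, positive as expected for a source.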